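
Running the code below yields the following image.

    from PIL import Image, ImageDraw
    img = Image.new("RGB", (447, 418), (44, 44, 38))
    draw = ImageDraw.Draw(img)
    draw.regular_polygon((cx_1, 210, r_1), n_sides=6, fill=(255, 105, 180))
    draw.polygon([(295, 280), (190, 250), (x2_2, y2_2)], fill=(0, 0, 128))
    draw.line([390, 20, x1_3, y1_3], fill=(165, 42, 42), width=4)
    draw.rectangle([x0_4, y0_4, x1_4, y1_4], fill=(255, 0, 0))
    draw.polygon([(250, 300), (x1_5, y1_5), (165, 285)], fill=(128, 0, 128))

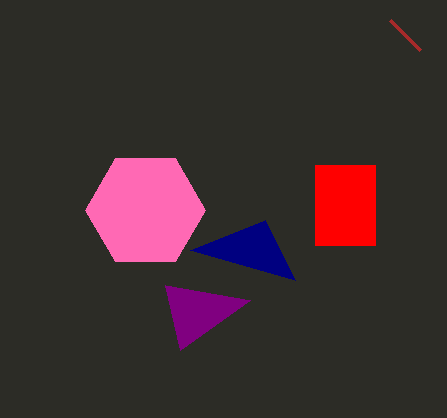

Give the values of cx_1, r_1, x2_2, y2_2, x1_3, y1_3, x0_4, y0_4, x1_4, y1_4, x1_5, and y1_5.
cx_1 = 145, r_1 = 60, x2_2 = 265, y2_2 = 220, x1_3 = 420, y1_3 = 50, x0_4 = 315, y0_4 = 165, x1_4 = 375, y1_4 = 245, x1_5 = 180, y1_5 = 350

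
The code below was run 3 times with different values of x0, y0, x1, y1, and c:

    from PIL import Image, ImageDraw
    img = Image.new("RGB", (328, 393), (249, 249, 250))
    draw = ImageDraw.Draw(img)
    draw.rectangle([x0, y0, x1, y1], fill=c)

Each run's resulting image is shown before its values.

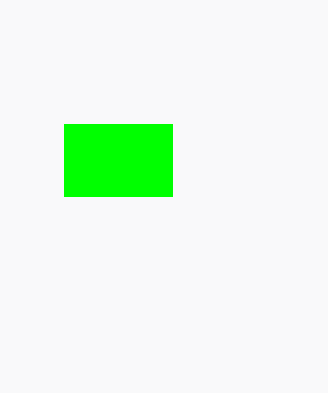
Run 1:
x0 = 64, y0 = 124, x1 = 172, y1 = 196, c = 'lime'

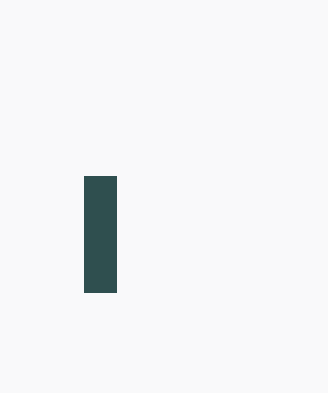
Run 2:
x0 = 84, y0 = 176, x1 = 116, y1 = 292, c = 'darkslategray'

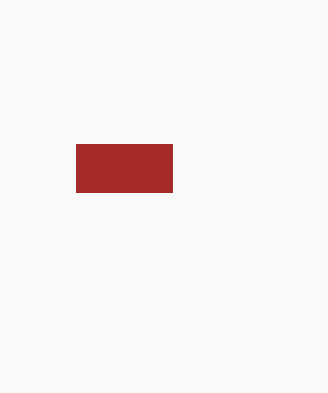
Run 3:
x0 = 76, y0 = 144, x1 = 172, y1 = 192, c = 'brown'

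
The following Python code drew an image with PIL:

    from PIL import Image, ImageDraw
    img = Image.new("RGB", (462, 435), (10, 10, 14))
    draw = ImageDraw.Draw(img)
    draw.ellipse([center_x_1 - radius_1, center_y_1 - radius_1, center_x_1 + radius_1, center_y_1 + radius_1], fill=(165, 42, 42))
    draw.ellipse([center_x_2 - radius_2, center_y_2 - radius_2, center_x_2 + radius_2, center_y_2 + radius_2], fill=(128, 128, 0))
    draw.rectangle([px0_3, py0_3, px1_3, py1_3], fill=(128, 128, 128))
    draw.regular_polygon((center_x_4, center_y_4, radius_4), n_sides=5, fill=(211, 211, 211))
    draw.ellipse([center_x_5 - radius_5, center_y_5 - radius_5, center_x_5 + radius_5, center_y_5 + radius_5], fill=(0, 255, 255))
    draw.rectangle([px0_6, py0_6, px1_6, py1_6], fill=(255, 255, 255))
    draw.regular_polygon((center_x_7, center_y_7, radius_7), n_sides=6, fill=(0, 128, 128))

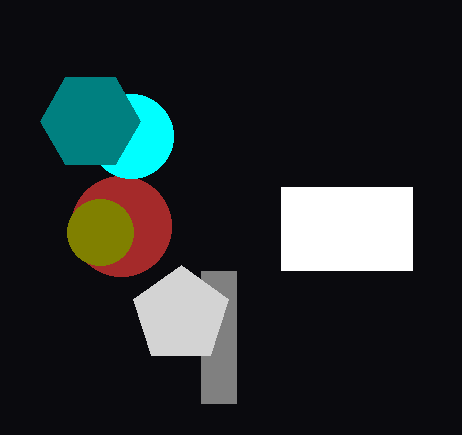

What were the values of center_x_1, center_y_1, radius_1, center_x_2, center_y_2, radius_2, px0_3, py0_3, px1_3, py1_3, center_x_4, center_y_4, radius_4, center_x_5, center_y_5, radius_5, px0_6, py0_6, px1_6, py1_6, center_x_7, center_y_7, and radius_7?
center_x_1 = 121, center_y_1 = 226, radius_1 = 50, center_x_2 = 100, center_y_2 = 232, radius_2 = 33, px0_3 = 201, py0_3 = 271, px1_3 = 236, py1_3 = 403, center_x_4 = 181, center_y_4 = 315, radius_4 = 50, center_x_5 = 131, center_y_5 = 136, radius_5 = 42, px0_6 = 281, py0_6 = 187, px1_6 = 412, py1_6 = 270, center_x_7 = 90, center_y_7 = 121, radius_7 = 50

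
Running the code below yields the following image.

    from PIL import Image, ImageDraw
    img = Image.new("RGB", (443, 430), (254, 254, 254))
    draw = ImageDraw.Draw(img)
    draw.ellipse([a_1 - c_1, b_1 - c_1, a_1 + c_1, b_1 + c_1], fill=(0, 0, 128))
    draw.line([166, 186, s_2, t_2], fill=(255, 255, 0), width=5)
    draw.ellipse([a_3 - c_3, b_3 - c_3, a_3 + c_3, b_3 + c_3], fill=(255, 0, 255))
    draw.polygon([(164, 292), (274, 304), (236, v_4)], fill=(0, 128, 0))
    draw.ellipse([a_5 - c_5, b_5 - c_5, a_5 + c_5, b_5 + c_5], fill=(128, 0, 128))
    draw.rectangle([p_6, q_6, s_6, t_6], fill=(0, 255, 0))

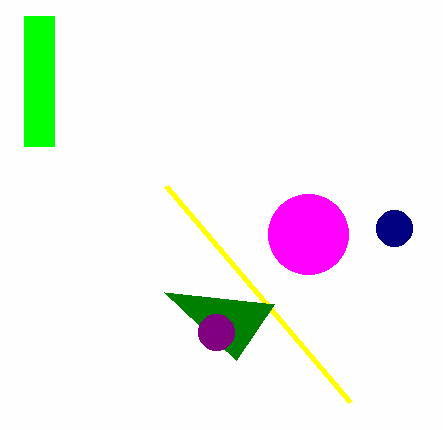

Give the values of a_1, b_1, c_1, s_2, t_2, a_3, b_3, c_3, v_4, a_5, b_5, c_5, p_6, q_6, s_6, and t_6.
a_1 = 394; b_1 = 228; c_1 = 18; s_2 = 350; t_2 = 402; a_3 = 308; b_3 = 234; c_3 = 40; v_4 = 360; a_5 = 216; b_5 = 332; c_5 = 18; p_6 = 24; q_6 = 16; s_6 = 54; t_6 = 146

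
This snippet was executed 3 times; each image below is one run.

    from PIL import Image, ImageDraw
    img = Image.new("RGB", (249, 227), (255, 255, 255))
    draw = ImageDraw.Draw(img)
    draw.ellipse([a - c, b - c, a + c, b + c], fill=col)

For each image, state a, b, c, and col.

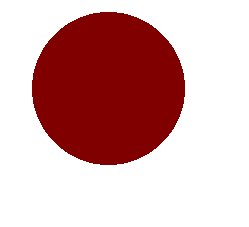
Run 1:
a = 108
b = 88
c = 76
col = 'maroon'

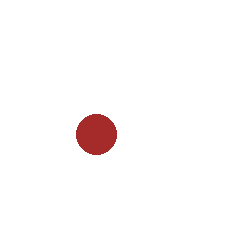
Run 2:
a = 96; b = 134; c = 20; col = 'brown'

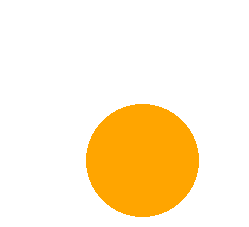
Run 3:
a = 142
b = 160
c = 56
col = 'orange'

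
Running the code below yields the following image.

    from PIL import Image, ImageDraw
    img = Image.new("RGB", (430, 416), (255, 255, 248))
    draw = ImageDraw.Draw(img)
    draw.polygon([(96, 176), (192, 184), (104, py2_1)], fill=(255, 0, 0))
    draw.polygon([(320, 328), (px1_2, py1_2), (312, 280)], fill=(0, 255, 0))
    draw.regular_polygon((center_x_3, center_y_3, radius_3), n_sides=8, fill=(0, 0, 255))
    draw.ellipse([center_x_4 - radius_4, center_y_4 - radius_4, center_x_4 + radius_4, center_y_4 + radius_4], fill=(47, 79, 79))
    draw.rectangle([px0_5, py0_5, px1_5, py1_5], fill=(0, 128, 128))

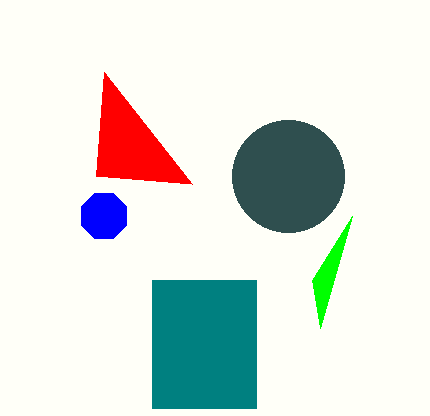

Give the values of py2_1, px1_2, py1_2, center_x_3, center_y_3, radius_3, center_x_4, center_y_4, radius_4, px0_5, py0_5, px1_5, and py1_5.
py2_1 = 72
px1_2 = 352
py1_2 = 216
center_x_3 = 104
center_y_3 = 216
radius_3 = 24
center_x_4 = 288
center_y_4 = 176
radius_4 = 56
px0_5 = 152
py0_5 = 280
px1_5 = 256
py1_5 = 408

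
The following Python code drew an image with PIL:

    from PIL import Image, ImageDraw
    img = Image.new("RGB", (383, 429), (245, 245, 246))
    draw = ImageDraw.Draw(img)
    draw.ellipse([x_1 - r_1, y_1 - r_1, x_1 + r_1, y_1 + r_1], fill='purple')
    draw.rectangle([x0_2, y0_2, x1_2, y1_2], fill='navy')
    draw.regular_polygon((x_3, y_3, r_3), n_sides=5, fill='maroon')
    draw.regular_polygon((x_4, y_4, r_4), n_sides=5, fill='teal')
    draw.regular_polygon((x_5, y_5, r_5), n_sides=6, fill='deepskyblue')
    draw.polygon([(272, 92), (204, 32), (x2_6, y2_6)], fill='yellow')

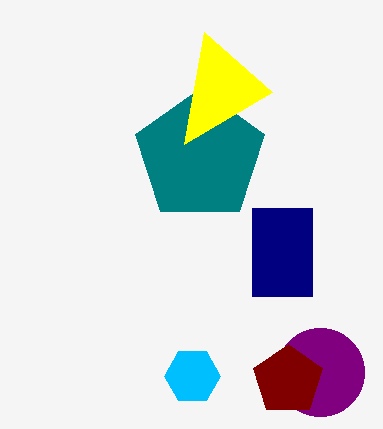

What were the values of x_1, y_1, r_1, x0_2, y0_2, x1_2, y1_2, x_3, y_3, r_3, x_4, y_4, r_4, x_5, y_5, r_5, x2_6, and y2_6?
x_1 = 320; y_1 = 372; r_1 = 44; x0_2 = 252; y0_2 = 208; x1_2 = 312; y1_2 = 296; x_3 = 288; y_3 = 380; r_3 = 36; x_4 = 200; y_4 = 156; r_4 = 68; x_5 = 192; y_5 = 376; r_5 = 28; x2_6 = 184; y2_6 = 144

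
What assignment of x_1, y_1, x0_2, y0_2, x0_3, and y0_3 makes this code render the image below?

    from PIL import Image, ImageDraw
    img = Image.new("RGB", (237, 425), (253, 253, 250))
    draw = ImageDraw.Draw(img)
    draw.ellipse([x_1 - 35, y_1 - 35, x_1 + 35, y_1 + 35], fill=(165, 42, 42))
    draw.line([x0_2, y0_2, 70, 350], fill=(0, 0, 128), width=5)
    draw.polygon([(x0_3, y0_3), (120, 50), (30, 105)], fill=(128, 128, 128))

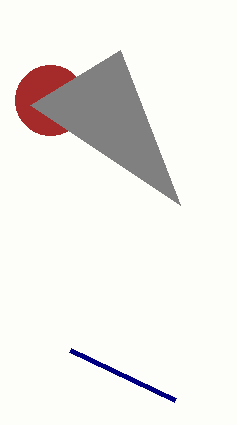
x_1 = 50; y_1 = 100; x0_2 = 175; y0_2 = 400; x0_3 = 180; y0_3 = 205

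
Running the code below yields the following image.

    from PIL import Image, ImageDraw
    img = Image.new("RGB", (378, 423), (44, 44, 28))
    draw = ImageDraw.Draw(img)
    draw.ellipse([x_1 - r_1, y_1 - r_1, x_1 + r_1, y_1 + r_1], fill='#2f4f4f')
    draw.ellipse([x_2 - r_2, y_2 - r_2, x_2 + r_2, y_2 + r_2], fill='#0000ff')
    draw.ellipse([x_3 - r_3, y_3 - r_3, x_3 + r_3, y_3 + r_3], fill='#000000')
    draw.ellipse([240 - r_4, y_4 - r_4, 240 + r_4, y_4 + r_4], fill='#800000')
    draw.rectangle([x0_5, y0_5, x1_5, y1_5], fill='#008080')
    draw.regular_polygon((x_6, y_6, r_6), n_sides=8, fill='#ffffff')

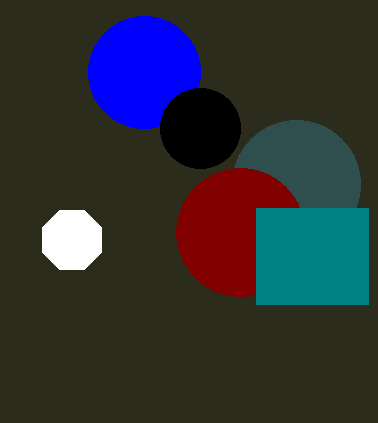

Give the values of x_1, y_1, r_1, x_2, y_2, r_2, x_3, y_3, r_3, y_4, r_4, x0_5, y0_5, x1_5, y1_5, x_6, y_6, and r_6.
x_1 = 296
y_1 = 184
r_1 = 64
x_2 = 144
y_2 = 72
r_2 = 56
x_3 = 200
y_3 = 128
r_3 = 40
y_4 = 232
r_4 = 64
x0_5 = 256
y0_5 = 208
x1_5 = 368
y1_5 = 304
x_6 = 72
y_6 = 240
r_6 = 32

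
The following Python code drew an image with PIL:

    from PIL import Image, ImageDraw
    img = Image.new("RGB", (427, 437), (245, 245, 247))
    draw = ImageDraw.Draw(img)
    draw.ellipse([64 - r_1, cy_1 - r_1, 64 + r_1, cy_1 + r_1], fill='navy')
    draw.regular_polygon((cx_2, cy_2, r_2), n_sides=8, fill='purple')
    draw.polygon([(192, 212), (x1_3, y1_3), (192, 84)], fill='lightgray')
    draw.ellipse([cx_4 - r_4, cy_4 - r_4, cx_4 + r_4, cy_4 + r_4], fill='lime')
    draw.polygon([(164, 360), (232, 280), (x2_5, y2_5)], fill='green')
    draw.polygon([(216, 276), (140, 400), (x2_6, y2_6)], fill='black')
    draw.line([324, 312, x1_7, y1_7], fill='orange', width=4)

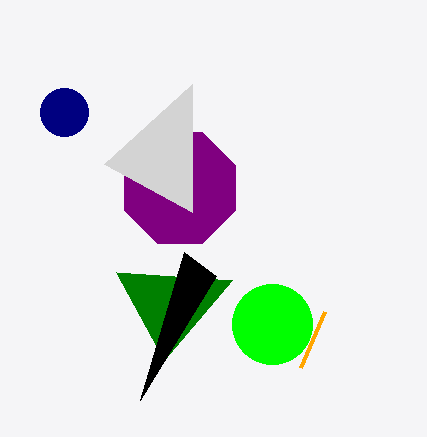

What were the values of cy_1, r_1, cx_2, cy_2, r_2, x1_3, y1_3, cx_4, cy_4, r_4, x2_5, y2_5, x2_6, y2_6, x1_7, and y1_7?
cy_1 = 112, r_1 = 24, cx_2 = 180, cy_2 = 188, r_2 = 60, x1_3 = 104, y1_3 = 164, cx_4 = 272, cy_4 = 324, r_4 = 40, x2_5 = 116, y2_5 = 272, x2_6 = 184, y2_6 = 252, x1_7 = 300, y1_7 = 368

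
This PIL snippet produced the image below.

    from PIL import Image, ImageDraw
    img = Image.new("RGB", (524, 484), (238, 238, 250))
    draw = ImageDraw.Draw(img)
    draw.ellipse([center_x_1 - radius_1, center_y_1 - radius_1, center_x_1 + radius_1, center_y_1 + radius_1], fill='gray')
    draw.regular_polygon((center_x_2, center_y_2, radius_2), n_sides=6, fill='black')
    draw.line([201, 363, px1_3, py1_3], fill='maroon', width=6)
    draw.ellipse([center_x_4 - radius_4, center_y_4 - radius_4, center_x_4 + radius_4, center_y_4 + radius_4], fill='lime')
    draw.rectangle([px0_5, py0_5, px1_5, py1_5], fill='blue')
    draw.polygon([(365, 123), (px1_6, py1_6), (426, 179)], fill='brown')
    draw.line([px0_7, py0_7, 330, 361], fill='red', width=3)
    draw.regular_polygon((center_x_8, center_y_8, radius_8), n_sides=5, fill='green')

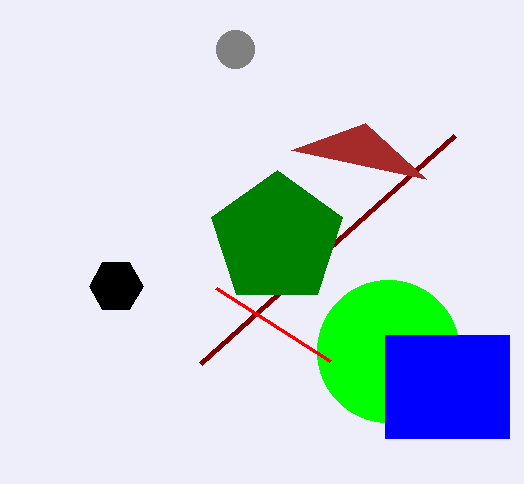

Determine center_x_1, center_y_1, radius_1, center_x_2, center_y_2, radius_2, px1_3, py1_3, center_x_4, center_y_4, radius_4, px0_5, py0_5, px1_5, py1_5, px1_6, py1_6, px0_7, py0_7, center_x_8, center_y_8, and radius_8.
center_x_1 = 235; center_y_1 = 49; radius_1 = 19; center_x_2 = 116; center_y_2 = 286; radius_2 = 27; px1_3 = 455; py1_3 = 135; center_x_4 = 388; center_y_4 = 351; radius_4 = 71; px0_5 = 385; py0_5 = 335; px1_5 = 509; py1_5 = 438; px1_6 = 291; py1_6 = 150; px0_7 = 216; py0_7 = 288; center_x_8 = 277; center_y_8 = 239; radius_8 = 69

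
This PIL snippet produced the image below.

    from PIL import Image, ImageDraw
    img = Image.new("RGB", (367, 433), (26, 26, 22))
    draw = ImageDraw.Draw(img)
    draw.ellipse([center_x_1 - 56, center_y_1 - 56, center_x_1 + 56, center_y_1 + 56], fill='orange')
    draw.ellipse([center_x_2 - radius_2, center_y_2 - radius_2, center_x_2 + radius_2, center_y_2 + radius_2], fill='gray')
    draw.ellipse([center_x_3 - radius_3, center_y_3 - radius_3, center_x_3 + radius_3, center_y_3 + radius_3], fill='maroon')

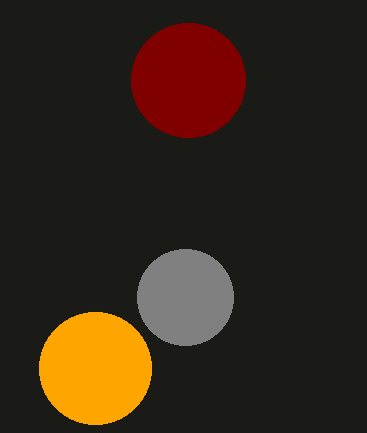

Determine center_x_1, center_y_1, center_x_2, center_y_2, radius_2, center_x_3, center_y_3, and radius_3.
center_x_1 = 95, center_y_1 = 368, center_x_2 = 185, center_y_2 = 297, radius_2 = 48, center_x_3 = 188, center_y_3 = 80, radius_3 = 57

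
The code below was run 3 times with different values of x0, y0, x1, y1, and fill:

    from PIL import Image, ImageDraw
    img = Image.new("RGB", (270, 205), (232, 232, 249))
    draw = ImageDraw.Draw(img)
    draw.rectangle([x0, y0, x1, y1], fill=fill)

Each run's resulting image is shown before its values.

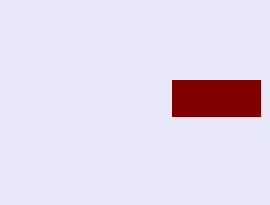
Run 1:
x0 = 172
y0 = 80
x1 = 260
y1 = 116
fill = 'maroon'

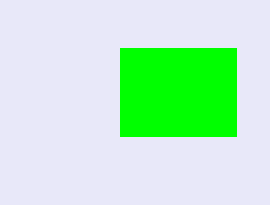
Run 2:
x0 = 120, y0 = 48, x1 = 236, y1 = 136, fill = 'lime'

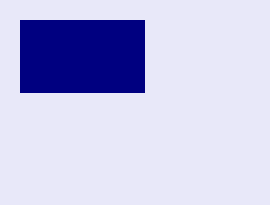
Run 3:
x0 = 20; y0 = 20; x1 = 144; y1 = 92; fill = 'navy'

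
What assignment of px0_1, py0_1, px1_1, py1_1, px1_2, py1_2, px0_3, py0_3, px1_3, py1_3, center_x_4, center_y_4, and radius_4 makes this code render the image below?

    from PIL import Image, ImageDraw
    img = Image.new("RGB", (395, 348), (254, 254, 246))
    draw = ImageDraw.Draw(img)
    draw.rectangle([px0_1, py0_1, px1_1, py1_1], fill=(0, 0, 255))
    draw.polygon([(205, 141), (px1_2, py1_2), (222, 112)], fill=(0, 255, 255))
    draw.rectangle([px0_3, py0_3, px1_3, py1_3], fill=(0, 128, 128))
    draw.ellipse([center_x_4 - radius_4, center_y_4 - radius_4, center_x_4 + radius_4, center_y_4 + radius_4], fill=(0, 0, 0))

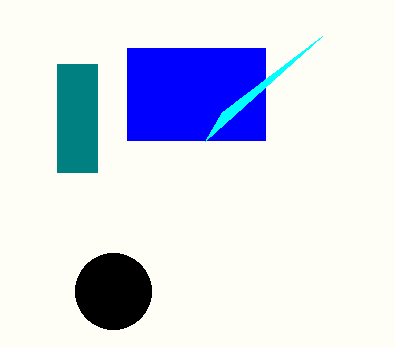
px0_1 = 127
py0_1 = 48
px1_1 = 265
py1_1 = 140
px1_2 = 322
py1_2 = 36
px0_3 = 57
py0_3 = 64
px1_3 = 97
py1_3 = 172
center_x_4 = 113
center_y_4 = 291
radius_4 = 38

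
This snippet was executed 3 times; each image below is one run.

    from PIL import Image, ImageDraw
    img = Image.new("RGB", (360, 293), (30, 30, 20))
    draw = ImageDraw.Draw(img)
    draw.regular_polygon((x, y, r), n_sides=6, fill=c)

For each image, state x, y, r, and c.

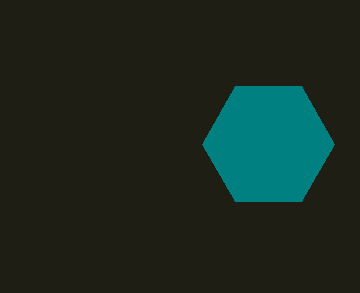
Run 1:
x = 268, y = 144, r = 66, c = 'teal'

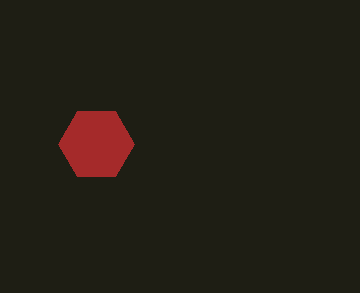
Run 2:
x = 96, y = 144, r = 38, c = 'brown'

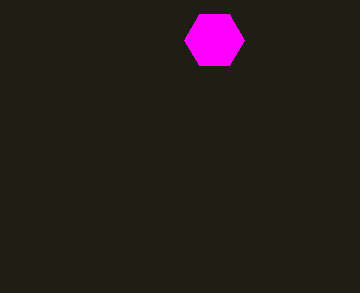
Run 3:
x = 214, y = 40, r = 30, c = 'magenta'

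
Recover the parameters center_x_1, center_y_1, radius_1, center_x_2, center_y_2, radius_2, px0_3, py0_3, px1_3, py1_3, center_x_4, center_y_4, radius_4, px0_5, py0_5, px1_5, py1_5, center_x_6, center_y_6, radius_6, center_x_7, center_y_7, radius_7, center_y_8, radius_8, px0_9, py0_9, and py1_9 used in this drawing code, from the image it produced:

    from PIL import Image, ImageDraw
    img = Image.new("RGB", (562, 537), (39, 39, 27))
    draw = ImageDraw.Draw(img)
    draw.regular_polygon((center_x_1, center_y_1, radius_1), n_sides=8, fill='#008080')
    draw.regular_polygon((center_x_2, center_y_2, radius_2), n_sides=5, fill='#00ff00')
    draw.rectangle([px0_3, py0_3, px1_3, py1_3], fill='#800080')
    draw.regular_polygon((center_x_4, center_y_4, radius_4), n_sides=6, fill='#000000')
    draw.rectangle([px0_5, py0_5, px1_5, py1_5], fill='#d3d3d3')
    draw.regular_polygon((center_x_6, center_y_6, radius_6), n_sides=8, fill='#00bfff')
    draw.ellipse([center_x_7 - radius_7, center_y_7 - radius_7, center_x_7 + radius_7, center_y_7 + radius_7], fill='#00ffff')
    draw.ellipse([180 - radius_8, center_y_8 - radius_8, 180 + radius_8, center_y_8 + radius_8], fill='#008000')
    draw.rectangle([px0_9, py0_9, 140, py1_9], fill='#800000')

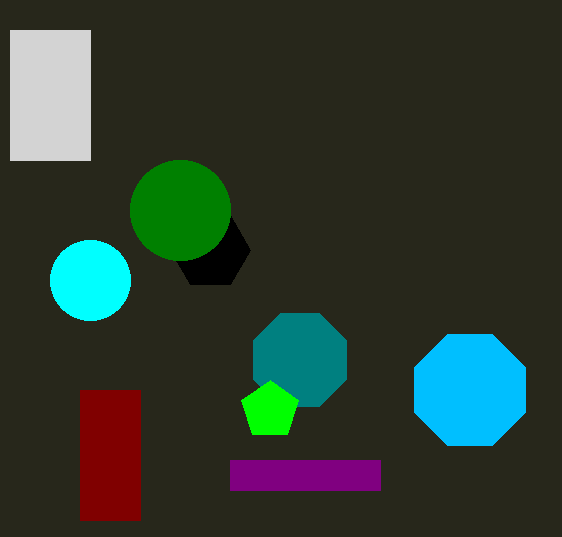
center_x_1 = 300
center_y_1 = 360
radius_1 = 50
center_x_2 = 270
center_y_2 = 410
radius_2 = 30
px0_3 = 230
py0_3 = 460
px1_3 = 380
py1_3 = 490
center_x_4 = 210
center_y_4 = 250
radius_4 = 40
px0_5 = 10
py0_5 = 30
px1_5 = 90
py1_5 = 160
center_x_6 = 470
center_y_6 = 390
radius_6 = 60
center_x_7 = 90
center_y_7 = 280
radius_7 = 40
center_y_8 = 210
radius_8 = 50
px0_9 = 80
py0_9 = 390
py1_9 = 520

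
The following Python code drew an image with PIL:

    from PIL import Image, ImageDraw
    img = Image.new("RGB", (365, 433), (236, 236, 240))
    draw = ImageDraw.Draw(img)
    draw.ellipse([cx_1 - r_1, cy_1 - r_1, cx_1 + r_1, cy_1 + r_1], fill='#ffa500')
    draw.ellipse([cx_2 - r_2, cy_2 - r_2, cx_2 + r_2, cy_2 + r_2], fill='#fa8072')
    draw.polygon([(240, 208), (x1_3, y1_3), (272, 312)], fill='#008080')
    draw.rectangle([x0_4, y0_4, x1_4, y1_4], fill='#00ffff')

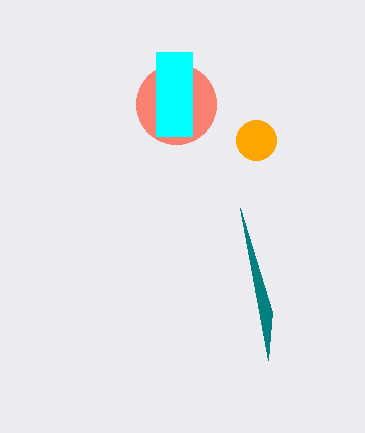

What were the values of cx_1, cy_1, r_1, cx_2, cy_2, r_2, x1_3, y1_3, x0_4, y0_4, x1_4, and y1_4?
cx_1 = 256, cy_1 = 140, r_1 = 20, cx_2 = 176, cy_2 = 104, r_2 = 40, x1_3 = 268, y1_3 = 360, x0_4 = 156, y0_4 = 52, x1_4 = 192, y1_4 = 136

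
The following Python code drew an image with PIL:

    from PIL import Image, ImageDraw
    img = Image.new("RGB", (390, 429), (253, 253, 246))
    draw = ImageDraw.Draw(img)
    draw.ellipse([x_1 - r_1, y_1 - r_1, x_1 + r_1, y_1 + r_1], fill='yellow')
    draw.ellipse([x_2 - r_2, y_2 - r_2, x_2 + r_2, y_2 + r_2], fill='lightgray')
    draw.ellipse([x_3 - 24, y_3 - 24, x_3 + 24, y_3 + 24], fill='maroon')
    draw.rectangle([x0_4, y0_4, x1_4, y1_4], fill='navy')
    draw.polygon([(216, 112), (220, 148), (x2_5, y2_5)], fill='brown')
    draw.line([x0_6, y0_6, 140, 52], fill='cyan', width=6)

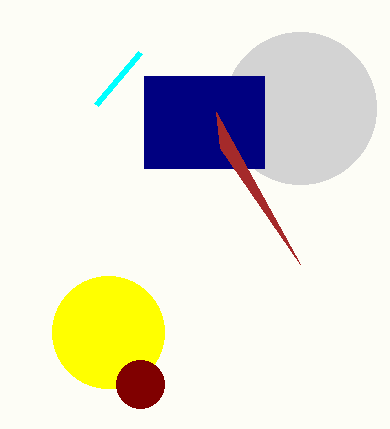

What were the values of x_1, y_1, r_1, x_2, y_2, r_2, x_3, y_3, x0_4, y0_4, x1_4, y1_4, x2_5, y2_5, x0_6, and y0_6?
x_1 = 108, y_1 = 332, r_1 = 56, x_2 = 300, y_2 = 108, r_2 = 76, x_3 = 140, y_3 = 384, x0_4 = 144, y0_4 = 76, x1_4 = 264, y1_4 = 168, x2_5 = 300, y2_5 = 264, x0_6 = 96, y0_6 = 104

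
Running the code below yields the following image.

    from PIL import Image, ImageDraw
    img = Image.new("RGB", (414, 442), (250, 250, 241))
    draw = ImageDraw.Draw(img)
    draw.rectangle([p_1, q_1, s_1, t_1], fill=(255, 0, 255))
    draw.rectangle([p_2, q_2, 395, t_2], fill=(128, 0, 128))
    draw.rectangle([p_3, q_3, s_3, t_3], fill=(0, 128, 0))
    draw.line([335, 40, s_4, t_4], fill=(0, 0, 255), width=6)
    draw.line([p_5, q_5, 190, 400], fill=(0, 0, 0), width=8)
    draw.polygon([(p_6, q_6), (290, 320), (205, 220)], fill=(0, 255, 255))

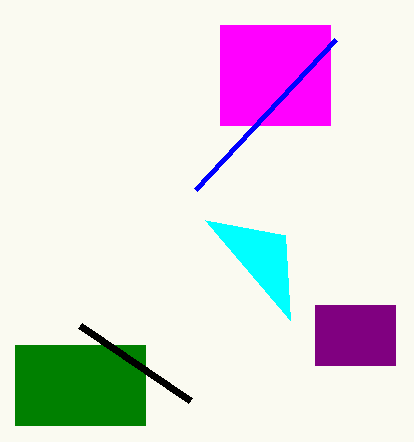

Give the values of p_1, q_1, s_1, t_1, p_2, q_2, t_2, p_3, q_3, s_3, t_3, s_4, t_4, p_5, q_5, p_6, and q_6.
p_1 = 220, q_1 = 25, s_1 = 330, t_1 = 125, p_2 = 315, q_2 = 305, t_2 = 365, p_3 = 15, q_3 = 345, s_3 = 145, t_3 = 425, s_4 = 195, t_4 = 190, p_5 = 80, q_5 = 325, p_6 = 285, q_6 = 235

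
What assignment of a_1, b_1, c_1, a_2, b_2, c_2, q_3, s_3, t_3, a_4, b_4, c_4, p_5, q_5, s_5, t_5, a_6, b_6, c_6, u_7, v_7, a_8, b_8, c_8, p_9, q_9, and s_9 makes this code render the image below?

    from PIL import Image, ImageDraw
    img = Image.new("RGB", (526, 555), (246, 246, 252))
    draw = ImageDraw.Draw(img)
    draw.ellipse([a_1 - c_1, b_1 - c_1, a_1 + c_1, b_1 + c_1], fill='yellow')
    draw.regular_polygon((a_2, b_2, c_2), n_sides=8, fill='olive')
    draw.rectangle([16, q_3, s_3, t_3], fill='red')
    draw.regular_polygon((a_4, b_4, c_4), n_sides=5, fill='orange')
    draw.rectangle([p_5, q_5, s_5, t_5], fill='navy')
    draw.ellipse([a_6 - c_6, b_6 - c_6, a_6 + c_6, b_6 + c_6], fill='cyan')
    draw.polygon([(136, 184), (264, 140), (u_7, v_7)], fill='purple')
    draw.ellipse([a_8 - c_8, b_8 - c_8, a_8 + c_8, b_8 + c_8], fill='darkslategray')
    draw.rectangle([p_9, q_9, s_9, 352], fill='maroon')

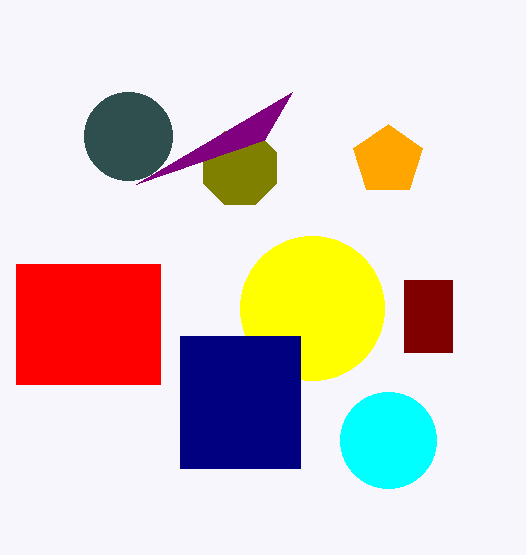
a_1 = 312; b_1 = 308; c_1 = 72; a_2 = 240; b_2 = 168; c_2 = 40; q_3 = 264; s_3 = 160; t_3 = 384; a_4 = 388; b_4 = 160; c_4 = 36; p_5 = 180; q_5 = 336; s_5 = 300; t_5 = 468; a_6 = 388; b_6 = 440; c_6 = 48; u_7 = 292; v_7 = 92; a_8 = 128; b_8 = 136; c_8 = 44; p_9 = 404; q_9 = 280; s_9 = 452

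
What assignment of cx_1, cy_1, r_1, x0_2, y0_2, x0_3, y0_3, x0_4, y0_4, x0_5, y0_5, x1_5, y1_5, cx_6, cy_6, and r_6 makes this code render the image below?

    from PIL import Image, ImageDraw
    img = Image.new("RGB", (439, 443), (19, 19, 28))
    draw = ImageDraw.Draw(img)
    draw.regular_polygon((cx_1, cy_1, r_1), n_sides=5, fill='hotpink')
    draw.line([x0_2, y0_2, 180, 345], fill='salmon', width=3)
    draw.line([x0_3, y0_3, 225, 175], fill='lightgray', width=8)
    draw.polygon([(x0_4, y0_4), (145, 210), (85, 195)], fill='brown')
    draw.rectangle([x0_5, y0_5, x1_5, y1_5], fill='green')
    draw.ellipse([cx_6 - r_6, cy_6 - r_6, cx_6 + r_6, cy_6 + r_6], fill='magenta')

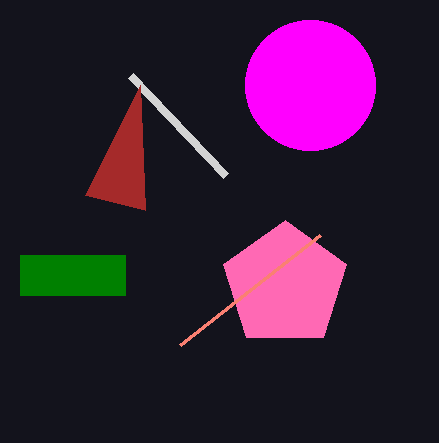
cx_1 = 285, cy_1 = 285, r_1 = 65, x0_2 = 320, y0_2 = 235, x0_3 = 130, y0_3 = 75, x0_4 = 140, y0_4 = 85, x0_5 = 20, y0_5 = 255, x1_5 = 125, y1_5 = 295, cx_6 = 310, cy_6 = 85, r_6 = 65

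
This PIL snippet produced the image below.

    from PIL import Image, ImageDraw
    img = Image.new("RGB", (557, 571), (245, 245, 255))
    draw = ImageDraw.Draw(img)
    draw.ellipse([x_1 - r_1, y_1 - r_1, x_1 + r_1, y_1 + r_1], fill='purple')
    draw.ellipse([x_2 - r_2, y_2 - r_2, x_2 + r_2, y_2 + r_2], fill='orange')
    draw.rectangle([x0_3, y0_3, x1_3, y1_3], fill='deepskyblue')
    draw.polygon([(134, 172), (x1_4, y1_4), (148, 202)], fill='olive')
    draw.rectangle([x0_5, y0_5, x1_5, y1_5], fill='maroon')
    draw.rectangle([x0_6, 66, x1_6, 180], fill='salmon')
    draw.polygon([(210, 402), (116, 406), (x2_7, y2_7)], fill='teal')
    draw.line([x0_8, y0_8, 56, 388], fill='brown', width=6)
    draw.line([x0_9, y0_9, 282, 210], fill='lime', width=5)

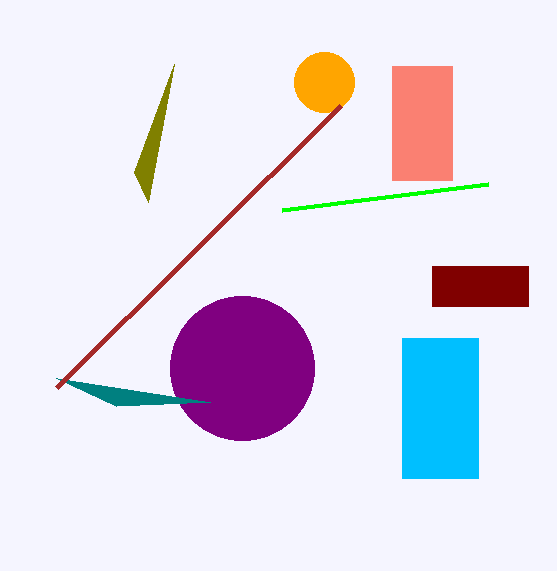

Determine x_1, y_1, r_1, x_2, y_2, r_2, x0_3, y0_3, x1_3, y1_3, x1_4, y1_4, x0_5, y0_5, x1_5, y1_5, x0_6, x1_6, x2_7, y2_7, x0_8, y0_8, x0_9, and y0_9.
x_1 = 242, y_1 = 368, r_1 = 72, x_2 = 324, y_2 = 82, r_2 = 30, x0_3 = 402, y0_3 = 338, x1_3 = 478, y1_3 = 478, x1_4 = 174, y1_4 = 64, x0_5 = 432, y0_5 = 266, x1_5 = 528, y1_5 = 306, x0_6 = 392, x1_6 = 452, x2_7 = 56, y2_7 = 378, x0_8 = 340, y0_8 = 106, x0_9 = 488, y0_9 = 184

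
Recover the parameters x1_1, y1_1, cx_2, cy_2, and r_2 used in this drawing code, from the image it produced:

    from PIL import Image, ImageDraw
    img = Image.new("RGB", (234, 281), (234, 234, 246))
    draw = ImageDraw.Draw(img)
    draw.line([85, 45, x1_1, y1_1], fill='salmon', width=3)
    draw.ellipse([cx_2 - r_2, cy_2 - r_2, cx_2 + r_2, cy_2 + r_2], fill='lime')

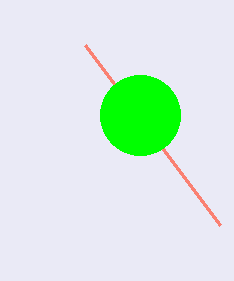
x1_1 = 220, y1_1 = 225, cx_2 = 140, cy_2 = 115, r_2 = 40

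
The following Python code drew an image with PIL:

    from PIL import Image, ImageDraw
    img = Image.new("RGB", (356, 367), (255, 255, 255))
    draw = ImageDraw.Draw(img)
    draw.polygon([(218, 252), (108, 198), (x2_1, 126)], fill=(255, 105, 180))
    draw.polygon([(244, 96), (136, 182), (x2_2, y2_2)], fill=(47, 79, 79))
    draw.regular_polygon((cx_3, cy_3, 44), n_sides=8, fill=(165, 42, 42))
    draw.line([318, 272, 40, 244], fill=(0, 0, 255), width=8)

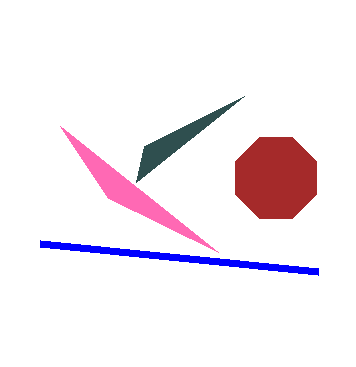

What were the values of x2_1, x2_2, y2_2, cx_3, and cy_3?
x2_1 = 60; x2_2 = 144; y2_2 = 146; cx_3 = 276; cy_3 = 178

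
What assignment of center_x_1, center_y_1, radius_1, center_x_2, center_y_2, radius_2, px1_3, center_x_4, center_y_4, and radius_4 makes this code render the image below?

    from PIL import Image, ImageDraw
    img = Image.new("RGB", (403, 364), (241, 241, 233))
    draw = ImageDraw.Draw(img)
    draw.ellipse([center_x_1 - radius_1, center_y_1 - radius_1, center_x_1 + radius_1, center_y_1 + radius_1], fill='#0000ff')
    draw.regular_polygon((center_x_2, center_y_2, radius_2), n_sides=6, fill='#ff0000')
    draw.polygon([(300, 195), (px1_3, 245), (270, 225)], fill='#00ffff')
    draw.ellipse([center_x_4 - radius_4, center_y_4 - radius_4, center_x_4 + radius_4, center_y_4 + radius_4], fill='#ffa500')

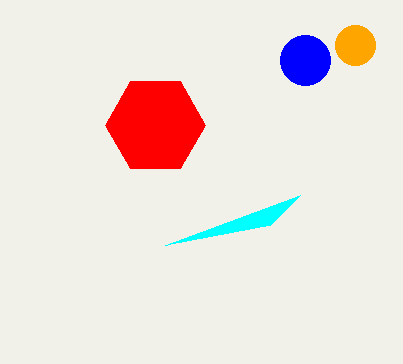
center_x_1 = 305
center_y_1 = 60
radius_1 = 25
center_x_2 = 155
center_y_2 = 125
radius_2 = 50
px1_3 = 165
center_x_4 = 355
center_y_4 = 45
radius_4 = 20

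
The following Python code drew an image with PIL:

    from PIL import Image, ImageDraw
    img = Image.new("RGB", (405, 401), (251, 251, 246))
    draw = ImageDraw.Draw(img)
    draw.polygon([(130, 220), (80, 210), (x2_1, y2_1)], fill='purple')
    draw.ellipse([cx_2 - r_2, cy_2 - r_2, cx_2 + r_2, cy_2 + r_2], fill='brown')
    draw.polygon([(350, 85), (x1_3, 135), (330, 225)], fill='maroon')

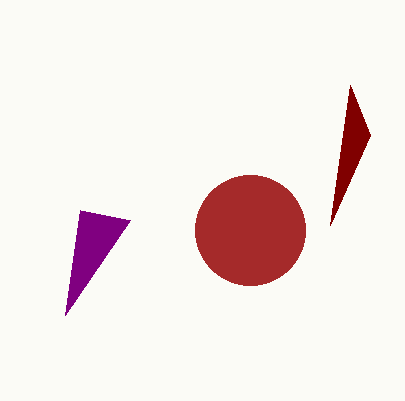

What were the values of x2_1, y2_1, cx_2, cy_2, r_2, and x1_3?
x2_1 = 65, y2_1 = 315, cx_2 = 250, cy_2 = 230, r_2 = 55, x1_3 = 370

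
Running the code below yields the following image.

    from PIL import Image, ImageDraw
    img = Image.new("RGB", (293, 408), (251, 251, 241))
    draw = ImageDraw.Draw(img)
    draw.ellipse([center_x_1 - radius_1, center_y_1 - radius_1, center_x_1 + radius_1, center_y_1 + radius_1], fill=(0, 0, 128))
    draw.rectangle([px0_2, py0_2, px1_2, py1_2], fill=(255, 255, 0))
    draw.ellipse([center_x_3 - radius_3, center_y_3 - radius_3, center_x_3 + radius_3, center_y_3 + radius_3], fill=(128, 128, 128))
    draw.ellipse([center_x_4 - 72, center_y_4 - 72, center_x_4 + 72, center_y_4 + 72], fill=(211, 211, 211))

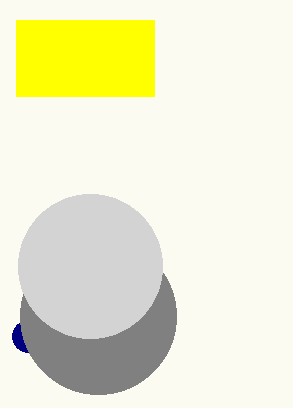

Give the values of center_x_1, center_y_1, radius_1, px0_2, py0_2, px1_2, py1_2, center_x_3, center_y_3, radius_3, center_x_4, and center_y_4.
center_x_1 = 28
center_y_1 = 336
radius_1 = 16
px0_2 = 16
py0_2 = 20
px1_2 = 154
py1_2 = 96
center_x_3 = 98
center_y_3 = 316
radius_3 = 78
center_x_4 = 90
center_y_4 = 266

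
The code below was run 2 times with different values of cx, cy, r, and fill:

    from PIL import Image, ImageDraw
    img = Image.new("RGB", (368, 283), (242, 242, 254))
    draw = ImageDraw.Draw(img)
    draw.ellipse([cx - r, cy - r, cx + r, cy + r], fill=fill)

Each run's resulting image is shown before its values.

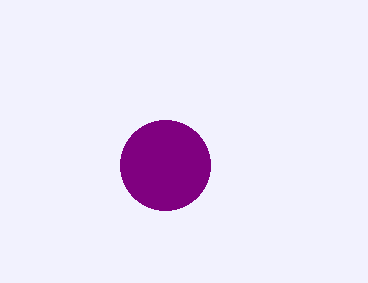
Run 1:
cx = 165
cy = 165
r = 45
fill = 'purple'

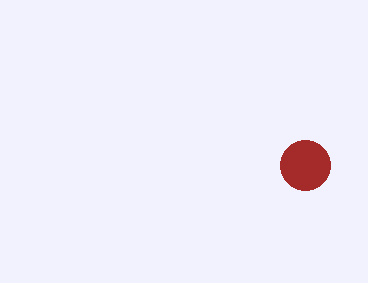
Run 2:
cx = 305, cy = 165, r = 25, fill = 'brown'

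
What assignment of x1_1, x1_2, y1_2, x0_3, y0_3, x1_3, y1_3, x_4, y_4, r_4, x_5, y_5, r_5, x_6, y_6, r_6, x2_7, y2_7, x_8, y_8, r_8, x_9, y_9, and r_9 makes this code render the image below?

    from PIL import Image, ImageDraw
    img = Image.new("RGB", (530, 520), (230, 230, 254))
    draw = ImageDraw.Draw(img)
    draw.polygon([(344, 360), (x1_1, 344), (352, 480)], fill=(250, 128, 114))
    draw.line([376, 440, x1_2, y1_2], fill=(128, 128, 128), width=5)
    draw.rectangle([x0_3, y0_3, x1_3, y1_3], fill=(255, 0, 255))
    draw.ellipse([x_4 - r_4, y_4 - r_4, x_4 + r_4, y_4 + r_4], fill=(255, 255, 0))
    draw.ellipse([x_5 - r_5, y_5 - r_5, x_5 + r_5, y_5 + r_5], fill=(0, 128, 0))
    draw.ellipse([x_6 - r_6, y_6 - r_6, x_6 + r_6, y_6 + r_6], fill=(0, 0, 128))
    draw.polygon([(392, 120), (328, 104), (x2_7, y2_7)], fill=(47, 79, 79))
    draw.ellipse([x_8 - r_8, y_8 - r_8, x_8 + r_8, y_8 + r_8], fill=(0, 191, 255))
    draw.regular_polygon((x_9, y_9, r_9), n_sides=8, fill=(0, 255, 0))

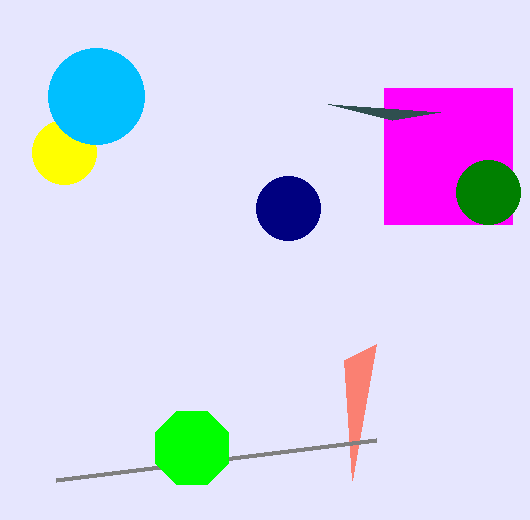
x1_1 = 376; x1_2 = 56; y1_2 = 480; x0_3 = 384; y0_3 = 88; x1_3 = 512; y1_3 = 224; x_4 = 64; y_4 = 152; r_4 = 32; x_5 = 488; y_5 = 192; r_5 = 32; x_6 = 288; y_6 = 208; r_6 = 32; x2_7 = 440; y2_7 = 112; x_8 = 96; y_8 = 96; r_8 = 48; x_9 = 192; y_9 = 448; r_9 = 40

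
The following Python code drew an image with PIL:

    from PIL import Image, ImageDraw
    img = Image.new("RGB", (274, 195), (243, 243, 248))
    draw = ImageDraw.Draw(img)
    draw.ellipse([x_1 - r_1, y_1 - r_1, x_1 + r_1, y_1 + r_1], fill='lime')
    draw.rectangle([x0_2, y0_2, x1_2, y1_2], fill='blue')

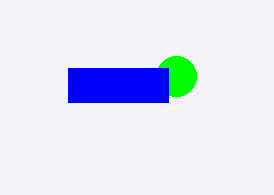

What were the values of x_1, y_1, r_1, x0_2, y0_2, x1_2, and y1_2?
x_1 = 176, y_1 = 76, r_1 = 20, x0_2 = 68, y0_2 = 68, x1_2 = 168, y1_2 = 102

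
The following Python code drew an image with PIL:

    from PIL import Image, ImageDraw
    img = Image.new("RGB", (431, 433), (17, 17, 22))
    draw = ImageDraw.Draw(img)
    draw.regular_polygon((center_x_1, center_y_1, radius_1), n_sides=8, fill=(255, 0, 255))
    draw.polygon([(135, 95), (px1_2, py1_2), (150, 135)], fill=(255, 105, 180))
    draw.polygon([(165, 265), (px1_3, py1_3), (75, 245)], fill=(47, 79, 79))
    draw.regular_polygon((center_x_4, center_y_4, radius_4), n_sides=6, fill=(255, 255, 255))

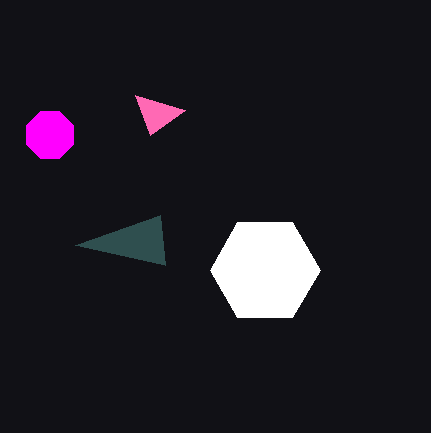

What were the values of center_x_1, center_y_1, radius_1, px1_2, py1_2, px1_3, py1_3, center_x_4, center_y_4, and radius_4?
center_x_1 = 50; center_y_1 = 135; radius_1 = 25; px1_2 = 185; py1_2 = 110; px1_3 = 160; py1_3 = 215; center_x_4 = 265; center_y_4 = 270; radius_4 = 55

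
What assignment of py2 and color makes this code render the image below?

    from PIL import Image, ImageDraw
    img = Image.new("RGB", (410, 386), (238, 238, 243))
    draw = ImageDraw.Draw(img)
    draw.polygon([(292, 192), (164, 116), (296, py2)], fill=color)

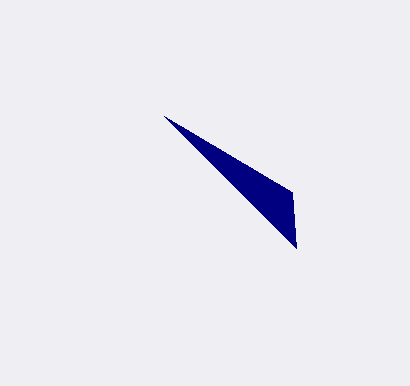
py2 = 248
color = 'navy'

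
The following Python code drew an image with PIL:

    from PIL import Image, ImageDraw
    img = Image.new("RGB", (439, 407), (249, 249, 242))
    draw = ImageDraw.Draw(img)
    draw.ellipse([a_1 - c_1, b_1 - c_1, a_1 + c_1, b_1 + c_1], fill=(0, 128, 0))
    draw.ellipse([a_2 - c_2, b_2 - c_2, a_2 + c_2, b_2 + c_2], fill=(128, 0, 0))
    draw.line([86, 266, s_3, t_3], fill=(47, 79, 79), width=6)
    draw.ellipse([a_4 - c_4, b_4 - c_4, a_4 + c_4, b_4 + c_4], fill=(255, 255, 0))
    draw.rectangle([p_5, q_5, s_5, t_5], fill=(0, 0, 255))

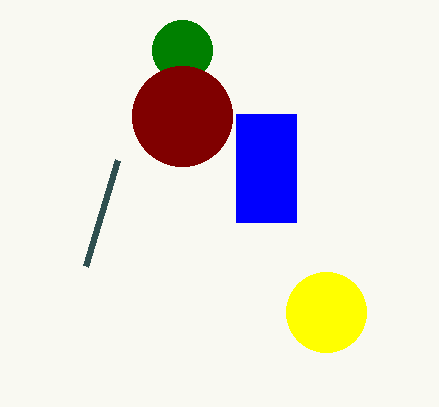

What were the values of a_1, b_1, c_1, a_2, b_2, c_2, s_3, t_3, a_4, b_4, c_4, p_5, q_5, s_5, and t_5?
a_1 = 182; b_1 = 50; c_1 = 30; a_2 = 182; b_2 = 116; c_2 = 50; s_3 = 118; t_3 = 160; a_4 = 326; b_4 = 312; c_4 = 40; p_5 = 236; q_5 = 114; s_5 = 296; t_5 = 222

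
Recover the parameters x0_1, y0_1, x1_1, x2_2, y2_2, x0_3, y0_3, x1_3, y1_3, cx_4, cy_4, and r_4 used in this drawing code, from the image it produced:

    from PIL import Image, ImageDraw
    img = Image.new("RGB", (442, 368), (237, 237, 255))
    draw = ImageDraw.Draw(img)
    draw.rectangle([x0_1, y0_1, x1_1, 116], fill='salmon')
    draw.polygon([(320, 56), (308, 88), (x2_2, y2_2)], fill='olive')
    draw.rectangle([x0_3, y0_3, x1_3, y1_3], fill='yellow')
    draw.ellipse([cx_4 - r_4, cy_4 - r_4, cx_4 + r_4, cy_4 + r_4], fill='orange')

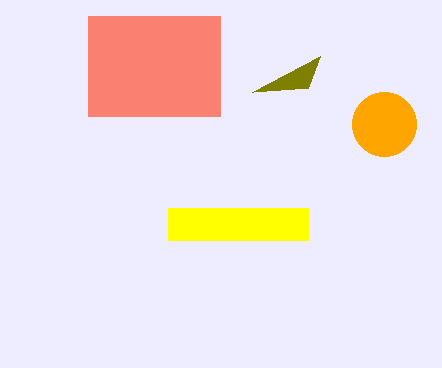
x0_1 = 88; y0_1 = 16; x1_1 = 220; x2_2 = 252; y2_2 = 92; x0_3 = 168; y0_3 = 208; x1_3 = 308; y1_3 = 240; cx_4 = 384; cy_4 = 124; r_4 = 32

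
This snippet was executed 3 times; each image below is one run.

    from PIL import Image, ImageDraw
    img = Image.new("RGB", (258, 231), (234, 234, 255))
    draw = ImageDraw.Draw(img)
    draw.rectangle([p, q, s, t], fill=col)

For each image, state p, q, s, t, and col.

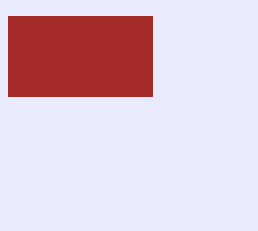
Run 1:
p = 8; q = 16; s = 152; t = 96; col = 'brown'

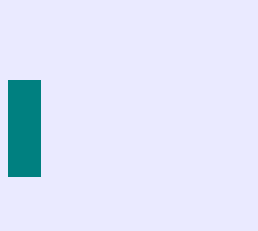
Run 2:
p = 8; q = 80; s = 40; t = 176; col = 'teal'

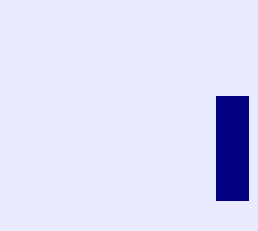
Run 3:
p = 216
q = 96
s = 248
t = 200
col = 'navy'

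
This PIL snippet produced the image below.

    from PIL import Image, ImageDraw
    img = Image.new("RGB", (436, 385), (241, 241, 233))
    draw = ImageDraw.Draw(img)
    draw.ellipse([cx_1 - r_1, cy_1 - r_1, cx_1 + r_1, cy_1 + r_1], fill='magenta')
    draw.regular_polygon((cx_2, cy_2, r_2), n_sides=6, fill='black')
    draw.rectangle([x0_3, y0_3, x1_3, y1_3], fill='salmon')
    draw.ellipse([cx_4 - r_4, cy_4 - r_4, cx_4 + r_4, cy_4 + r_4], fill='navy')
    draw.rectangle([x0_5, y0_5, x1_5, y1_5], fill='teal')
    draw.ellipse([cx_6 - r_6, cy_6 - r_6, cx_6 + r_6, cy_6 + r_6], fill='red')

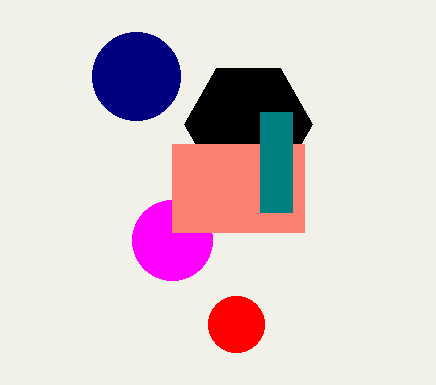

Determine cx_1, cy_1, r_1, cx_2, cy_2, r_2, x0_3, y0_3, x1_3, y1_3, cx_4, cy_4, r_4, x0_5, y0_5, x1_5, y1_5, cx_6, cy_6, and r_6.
cx_1 = 172; cy_1 = 240; r_1 = 40; cx_2 = 248; cy_2 = 124; r_2 = 64; x0_3 = 172; y0_3 = 144; x1_3 = 304; y1_3 = 232; cx_4 = 136; cy_4 = 76; r_4 = 44; x0_5 = 260; y0_5 = 112; x1_5 = 292; y1_5 = 212; cx_6 = 236; cy_6 = 324; r_6 = 28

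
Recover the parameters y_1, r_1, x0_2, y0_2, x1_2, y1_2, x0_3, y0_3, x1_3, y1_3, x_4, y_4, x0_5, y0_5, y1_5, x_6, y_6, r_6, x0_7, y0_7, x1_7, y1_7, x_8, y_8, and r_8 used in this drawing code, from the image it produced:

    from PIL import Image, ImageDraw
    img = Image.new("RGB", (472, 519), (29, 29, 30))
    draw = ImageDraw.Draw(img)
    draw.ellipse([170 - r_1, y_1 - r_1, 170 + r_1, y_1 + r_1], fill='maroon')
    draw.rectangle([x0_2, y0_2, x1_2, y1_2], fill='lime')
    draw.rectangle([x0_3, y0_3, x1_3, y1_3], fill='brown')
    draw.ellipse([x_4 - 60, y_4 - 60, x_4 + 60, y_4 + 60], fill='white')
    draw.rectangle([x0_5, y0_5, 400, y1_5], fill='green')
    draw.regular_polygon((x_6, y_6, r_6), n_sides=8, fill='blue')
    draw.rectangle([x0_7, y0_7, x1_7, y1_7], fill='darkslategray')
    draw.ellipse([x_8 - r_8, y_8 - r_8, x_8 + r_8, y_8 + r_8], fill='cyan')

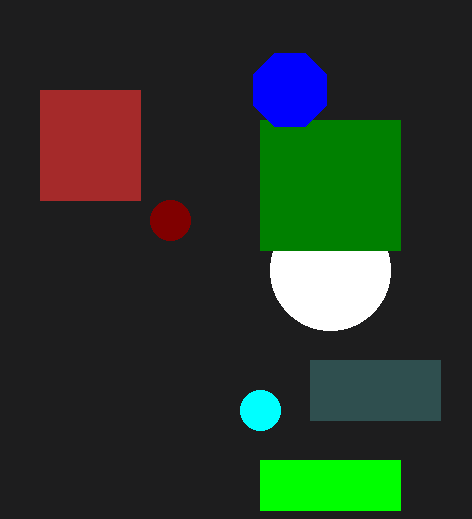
y_1 = 220
r_1 = 20
x0_2 = 260
y0_2 = 460
x1_2 = 400
y1_2 = 510
x0_3 = 40
y0_3 = 90
x1_3 = 140
y1_3 = 200
x_4 = 330
y_4 = 270
x0_5 = 260
y0_5 = 120
y1_5 = 250
x_6 = 290
y_6 = 90
r_6 = 40
x0_7 = 310
y0_7 = 360
x1_7 = 440
y1_7 = 420
x_8 = 260
y_8 = 410
r_8 = 20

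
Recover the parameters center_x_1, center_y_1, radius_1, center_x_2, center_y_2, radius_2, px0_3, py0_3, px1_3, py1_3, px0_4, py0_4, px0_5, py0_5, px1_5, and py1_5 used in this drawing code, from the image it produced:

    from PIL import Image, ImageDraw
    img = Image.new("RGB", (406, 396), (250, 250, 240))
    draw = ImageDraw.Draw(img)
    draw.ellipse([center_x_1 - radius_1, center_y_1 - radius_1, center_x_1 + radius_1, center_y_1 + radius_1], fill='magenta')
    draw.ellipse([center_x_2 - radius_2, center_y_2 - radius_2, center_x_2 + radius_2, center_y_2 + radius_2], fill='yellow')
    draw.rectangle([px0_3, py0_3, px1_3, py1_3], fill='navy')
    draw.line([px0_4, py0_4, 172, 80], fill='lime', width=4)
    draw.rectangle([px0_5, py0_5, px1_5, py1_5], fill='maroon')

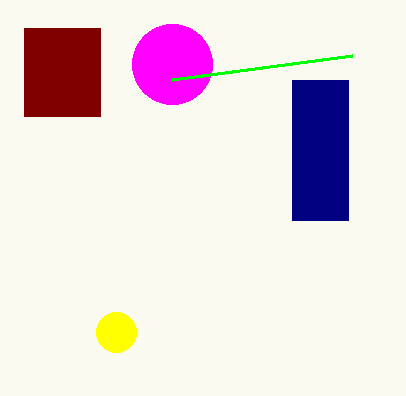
center_x_1 = 172, center_y_1 = 64, radius_1 = 40, center_x_2 = 116, center_y_2 = 332, radius_2 = 20, px0_3 = 292, py0_3 = 80, px1_3 = 348, py1_3 = 220, px0_4 = 352, py0_4 = 56, px0_5 = 24, py0_5 = 28, px1_5 = 100, py1_5 = 116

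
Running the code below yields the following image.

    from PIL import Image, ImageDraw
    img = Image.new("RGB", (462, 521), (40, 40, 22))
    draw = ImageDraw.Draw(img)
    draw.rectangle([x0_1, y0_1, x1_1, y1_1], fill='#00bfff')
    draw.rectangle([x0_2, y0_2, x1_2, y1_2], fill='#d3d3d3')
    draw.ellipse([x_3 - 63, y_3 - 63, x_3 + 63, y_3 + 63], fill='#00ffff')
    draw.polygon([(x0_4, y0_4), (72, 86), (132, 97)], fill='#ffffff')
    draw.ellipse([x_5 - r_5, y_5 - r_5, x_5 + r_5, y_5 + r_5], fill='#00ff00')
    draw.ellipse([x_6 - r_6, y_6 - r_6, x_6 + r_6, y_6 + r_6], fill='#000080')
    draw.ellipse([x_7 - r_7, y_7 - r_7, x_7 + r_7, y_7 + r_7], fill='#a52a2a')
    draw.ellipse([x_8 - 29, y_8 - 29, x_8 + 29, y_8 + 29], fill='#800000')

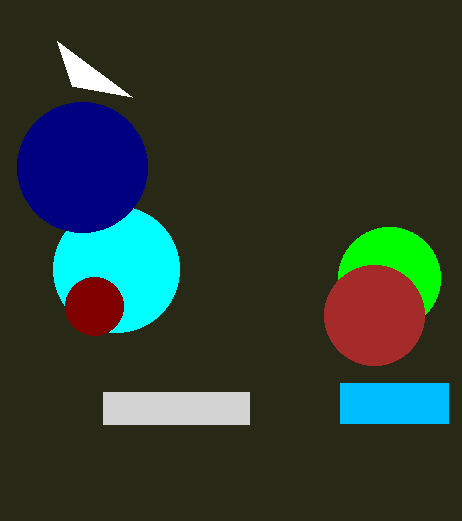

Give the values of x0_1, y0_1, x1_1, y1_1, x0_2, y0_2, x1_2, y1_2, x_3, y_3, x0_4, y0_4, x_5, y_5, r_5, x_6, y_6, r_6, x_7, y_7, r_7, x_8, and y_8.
x0_1 = 340
y0_1 = 383
x1_1 = 448
y1_1 = 423
x0_2 = 103
y0_2 = 392
x1_2 = 249
y1_2 = 424
x_3 = 116
y_3 = 269
x0_4 = 57
y0_4 = 41
x_5 = 389
y_5 = 278
r_5 = 51
x_6 = 82
y_6 = 167
r_6 = 65
x_7 = 374
y_7 = 315
r_7 = 50
x_8 = 94
y_8 = 306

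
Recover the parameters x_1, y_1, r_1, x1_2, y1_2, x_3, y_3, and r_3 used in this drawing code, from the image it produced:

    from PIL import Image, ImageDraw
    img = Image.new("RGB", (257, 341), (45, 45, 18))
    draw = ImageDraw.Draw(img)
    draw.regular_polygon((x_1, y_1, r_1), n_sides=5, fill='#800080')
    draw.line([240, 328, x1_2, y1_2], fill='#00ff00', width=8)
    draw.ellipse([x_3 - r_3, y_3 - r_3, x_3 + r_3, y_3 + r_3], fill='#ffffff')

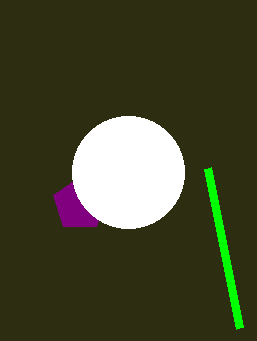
x_1 = 80, y_1 = 204, r_1 = 28, x1_2 = 208, y1_2 = 168, x_3 = 128, y_3 = 172, r_3 = 56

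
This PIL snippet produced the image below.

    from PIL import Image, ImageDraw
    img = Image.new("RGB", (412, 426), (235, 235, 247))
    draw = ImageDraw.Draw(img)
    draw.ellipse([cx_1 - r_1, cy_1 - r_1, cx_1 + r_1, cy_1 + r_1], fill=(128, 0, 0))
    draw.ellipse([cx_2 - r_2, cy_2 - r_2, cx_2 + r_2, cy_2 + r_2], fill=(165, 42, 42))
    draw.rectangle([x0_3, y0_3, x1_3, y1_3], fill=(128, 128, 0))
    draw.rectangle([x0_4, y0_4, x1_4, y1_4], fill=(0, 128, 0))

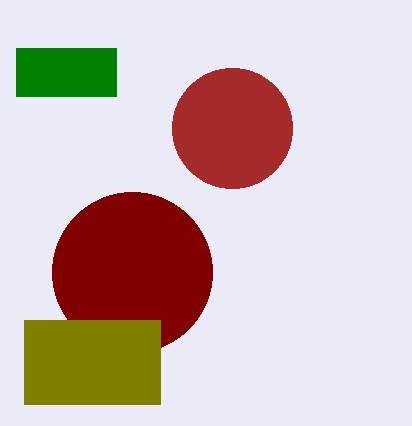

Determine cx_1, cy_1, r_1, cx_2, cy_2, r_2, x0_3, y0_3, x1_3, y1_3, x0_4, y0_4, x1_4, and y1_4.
cx_1 = 132
cy_1 = 272
r_1 = 80
cx_2 = 232
cy_2 = 128
r_2 = 60
x0_3 = 24
y0_3 = 320
x1_3 = 160
y1_3 = 404
x0_4 = 16
y0_4 = 48
x1_4 = 116
y1_4 = 96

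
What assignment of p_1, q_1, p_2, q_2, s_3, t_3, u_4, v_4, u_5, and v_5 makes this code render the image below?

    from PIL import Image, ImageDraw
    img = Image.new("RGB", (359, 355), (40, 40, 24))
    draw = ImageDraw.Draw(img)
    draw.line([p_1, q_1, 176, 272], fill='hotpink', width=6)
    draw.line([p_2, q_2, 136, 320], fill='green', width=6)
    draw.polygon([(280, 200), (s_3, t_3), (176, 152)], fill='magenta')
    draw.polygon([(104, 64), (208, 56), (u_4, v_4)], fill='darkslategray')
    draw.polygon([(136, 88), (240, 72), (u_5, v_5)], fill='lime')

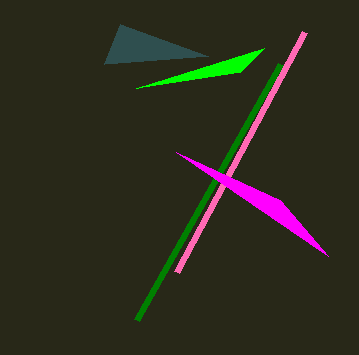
p_1 = 304, q_1 = 32, p_2 = 280, q_2 = 64, s_3 = 328, t_3 = 256, u_4 = 120, v_4 = 24, u_5 = 264, v_5 = 48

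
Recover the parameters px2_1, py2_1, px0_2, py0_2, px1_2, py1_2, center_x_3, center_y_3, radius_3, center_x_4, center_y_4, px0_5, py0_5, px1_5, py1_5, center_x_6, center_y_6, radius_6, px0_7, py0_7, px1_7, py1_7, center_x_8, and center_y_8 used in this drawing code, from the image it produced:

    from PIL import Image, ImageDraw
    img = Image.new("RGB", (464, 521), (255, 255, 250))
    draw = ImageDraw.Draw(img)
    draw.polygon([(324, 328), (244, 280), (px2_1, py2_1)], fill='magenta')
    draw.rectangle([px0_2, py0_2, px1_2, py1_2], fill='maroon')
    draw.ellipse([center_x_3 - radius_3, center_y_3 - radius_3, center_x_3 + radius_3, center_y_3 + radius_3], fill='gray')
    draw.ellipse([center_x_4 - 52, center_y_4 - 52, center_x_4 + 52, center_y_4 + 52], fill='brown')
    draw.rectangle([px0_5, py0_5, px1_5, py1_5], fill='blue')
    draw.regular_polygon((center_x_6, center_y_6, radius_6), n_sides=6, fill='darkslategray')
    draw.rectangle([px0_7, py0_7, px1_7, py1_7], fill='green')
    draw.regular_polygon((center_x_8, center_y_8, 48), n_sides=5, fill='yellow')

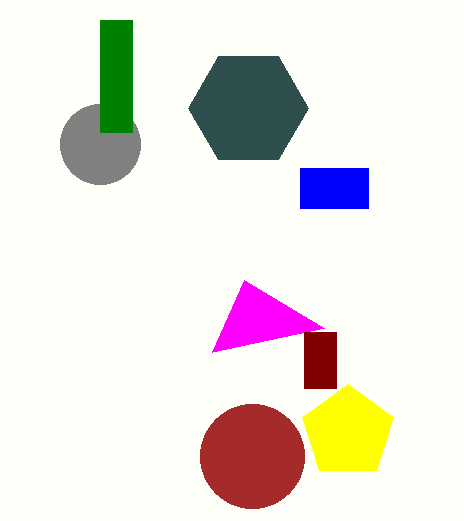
px2_1 = 212
py2_1 = 352
px0_2 = 304
py0_2 = 332
px1_2 = 336
py1_2 = 388
center_x_3 = 100
center_y_3 = 144
radius_3 = 40
center_x_4 = 252
center_y_4 = 456
px0_5 = 300
py0_5 = 168
px1_5 = 368
py1_5 = 208
center_x_6 = 248
center_y_6 = 108
radius_6 = 60
px0_7 = 100
py0_7 = 20
px1_7 = 132
py1_7 = 132
center_x_8 = 348
center_y_8 = 432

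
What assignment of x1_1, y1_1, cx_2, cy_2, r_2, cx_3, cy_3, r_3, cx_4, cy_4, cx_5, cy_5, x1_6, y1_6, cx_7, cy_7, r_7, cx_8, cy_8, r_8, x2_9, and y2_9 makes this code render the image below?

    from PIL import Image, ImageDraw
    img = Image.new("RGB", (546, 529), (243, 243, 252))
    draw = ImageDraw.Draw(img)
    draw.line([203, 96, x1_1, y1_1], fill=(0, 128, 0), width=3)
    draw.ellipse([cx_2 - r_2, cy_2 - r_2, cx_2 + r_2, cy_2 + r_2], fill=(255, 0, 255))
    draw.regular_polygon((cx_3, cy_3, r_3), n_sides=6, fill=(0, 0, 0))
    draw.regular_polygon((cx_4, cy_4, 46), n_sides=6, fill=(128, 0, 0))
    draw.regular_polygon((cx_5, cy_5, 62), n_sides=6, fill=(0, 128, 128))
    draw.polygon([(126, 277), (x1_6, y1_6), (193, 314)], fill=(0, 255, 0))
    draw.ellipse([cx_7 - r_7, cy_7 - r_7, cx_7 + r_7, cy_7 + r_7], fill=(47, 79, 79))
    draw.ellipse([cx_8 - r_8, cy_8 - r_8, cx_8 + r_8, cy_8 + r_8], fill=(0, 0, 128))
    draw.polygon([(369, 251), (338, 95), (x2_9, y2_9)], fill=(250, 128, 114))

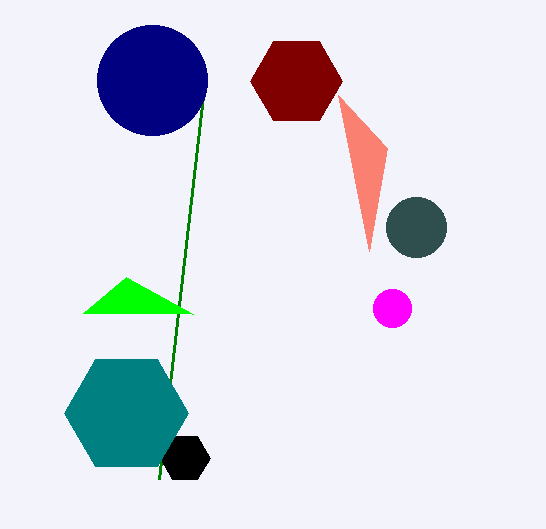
x1_1 = 159, y1_1 = 479, cx_2 = 392, cy_2 = 308, r_2 = 19, cx_3 = 185, cy_3 = 458, r_3 = 25, cx_4 = 296, cy_4 = 81, cx_5 = 126, cy_5 = 413, x1_6 = 83, y1_6 = 313, cx_7 = 416, cy_7 = 227, r_7 = 30, cx_8 = 152, cy_8 = 80, r_8 = 55, x2_9 = 387, y2_9 = 148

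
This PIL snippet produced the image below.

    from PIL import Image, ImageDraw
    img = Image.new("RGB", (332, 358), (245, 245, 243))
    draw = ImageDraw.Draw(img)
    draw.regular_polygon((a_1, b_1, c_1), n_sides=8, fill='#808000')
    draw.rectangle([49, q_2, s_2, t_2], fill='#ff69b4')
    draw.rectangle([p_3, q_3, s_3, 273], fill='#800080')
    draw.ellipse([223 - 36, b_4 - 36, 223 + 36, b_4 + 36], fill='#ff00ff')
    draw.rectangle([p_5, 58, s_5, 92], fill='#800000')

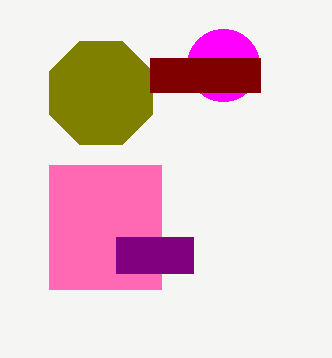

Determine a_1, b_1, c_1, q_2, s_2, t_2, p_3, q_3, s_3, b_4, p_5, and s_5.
a_1 = 101
b_1 = 93
c_1 = 56
q_2 = 165
s_2 = 161
t_2 = 289
p_3 = 116
q_3 = 237
s_3 = 193
b_4 = 65
p_5 = 150
s_5 = 260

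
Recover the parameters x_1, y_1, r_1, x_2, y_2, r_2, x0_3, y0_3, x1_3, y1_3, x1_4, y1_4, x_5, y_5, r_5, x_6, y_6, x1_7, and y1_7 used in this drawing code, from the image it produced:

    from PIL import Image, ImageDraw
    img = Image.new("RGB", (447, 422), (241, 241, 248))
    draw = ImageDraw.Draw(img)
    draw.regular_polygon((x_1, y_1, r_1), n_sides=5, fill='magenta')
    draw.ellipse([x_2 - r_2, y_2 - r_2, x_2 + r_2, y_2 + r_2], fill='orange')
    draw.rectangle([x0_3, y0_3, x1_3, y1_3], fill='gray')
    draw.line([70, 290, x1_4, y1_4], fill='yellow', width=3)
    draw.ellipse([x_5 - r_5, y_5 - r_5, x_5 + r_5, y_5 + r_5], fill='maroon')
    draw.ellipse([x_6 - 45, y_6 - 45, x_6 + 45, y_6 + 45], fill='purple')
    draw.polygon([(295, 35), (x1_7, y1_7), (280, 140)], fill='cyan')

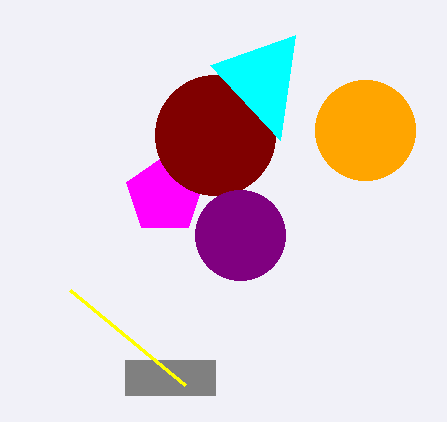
x_1 = 165
y_1 = 195
r_1 = 40
x_2 = 365
y_2 = 130
r_2 = 50
x0_3 = 125
y0_3 = 360
x1_3 = 215
y1_3 = 395
x1_4 = 185
y1_4 = 385
x_5 = 215
y_5 = 135
r_5 = 60
x_6 = 240
y_6 = 235
x1_7 = 210
y1_7 = 65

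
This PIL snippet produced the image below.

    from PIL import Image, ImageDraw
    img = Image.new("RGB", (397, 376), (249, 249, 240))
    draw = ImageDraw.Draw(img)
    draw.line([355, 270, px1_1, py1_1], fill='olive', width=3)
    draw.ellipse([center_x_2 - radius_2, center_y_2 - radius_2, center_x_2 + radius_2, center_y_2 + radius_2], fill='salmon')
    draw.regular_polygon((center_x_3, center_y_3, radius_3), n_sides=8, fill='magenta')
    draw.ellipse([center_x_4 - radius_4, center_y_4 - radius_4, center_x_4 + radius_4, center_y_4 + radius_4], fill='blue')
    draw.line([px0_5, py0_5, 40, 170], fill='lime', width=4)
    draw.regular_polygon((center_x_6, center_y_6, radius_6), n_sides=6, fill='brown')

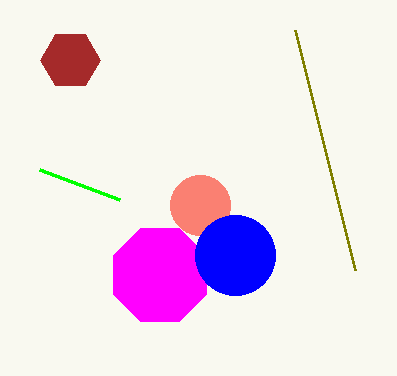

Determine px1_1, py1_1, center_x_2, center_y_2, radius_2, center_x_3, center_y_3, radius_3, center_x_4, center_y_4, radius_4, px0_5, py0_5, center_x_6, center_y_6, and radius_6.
px1_1 = 295, py1_1 = 30, center_x_2 = 200, center_y_2 = 205, radius_2 = 30, center_x_3 = 160, center_y_3 = 275, radius_3 = 50, center_x_4 = 235, center_y_4 = 255, radius_4 = 40, px0_5 = 120, py0_5 = 200, center_x_6 = 70, center_y_6 = 60, radius_6 = 30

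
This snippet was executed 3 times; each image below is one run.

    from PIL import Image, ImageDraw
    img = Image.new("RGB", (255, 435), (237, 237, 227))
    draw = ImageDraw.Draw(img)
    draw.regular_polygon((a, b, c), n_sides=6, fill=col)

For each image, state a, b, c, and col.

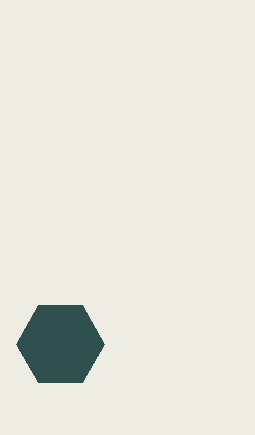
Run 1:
a = 60; b = 344; c = 44; col = 'darkslategray'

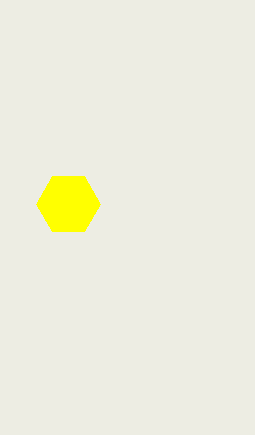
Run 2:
a = 68; b = 204; c = 32; col = 'yellow'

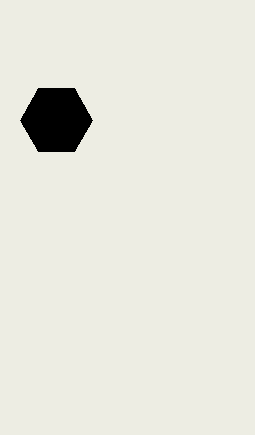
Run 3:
a = 56; b = 120; c = 36; col = 'black'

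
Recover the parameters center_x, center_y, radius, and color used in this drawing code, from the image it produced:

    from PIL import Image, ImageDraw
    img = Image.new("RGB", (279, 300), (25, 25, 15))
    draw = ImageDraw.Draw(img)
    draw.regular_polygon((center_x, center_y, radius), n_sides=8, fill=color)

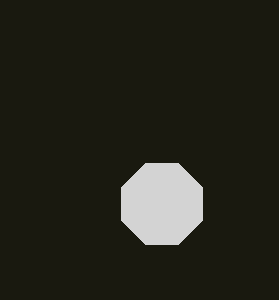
center_x = 162, center_y = 204, radius = 44, color = 'lightgray'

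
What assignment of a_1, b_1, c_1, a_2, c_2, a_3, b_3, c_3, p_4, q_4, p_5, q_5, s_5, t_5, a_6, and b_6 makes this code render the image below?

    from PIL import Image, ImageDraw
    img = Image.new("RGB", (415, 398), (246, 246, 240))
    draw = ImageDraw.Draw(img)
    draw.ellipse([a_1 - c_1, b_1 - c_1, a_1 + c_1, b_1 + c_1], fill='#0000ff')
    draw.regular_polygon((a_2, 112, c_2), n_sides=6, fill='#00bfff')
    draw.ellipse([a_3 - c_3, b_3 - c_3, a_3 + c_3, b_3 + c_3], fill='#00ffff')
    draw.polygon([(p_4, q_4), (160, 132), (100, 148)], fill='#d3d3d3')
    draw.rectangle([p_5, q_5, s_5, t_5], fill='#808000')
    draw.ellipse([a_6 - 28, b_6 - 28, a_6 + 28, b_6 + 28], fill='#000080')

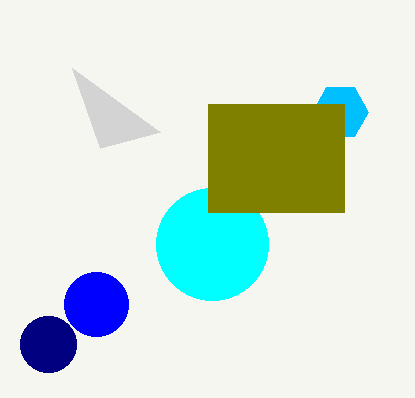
a_1 = 96; b_1 = 304; c_1 = 32; a_2 = 340; c_2 = 28; a_3 = 212; b_3 = 244; c_3 = 56; p_4 = 72; q_4 = 68; p_5 = 208; q_5 = 104; s_5 = 344; t_5 = 212; a_6 = 48; b_6 = 344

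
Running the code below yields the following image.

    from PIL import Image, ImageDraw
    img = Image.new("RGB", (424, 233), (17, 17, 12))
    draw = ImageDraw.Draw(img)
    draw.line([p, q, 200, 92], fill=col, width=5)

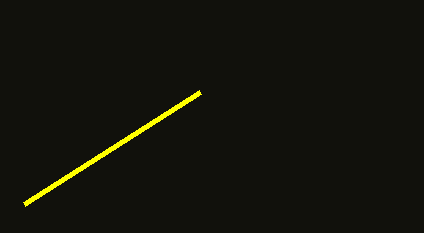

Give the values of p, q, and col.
p = 24; q = 204; col = 'yellow'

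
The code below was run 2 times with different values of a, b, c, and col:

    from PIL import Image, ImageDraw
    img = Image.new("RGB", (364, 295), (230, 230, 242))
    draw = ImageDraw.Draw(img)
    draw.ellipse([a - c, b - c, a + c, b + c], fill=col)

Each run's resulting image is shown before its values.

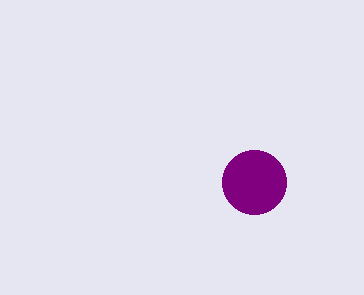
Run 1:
a = 254; b = 182; c = 32; col = 'purple'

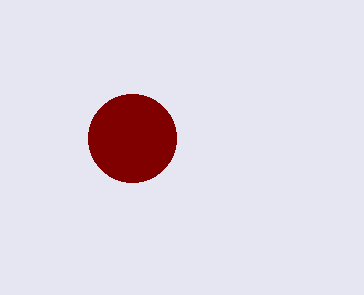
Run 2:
a = 132; b = 138; c = 44; col = 'maroon'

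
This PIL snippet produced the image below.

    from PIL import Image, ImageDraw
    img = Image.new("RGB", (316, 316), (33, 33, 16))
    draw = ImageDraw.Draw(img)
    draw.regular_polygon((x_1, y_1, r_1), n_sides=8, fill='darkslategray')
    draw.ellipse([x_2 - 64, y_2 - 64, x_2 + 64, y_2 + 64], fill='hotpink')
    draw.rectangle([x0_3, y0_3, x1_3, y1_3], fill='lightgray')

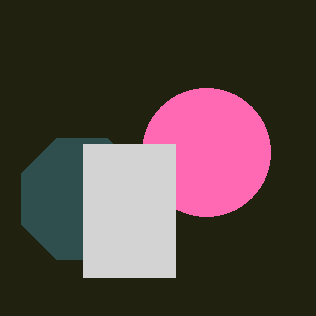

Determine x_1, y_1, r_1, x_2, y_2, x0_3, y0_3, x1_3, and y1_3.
x_1 = 82, y_1 = 199, r_1 = 66, x_2 = 206, y_2 = 152, x0_3 = 83, y0_3 = 144, x1_3 = 175, y1_3 = 277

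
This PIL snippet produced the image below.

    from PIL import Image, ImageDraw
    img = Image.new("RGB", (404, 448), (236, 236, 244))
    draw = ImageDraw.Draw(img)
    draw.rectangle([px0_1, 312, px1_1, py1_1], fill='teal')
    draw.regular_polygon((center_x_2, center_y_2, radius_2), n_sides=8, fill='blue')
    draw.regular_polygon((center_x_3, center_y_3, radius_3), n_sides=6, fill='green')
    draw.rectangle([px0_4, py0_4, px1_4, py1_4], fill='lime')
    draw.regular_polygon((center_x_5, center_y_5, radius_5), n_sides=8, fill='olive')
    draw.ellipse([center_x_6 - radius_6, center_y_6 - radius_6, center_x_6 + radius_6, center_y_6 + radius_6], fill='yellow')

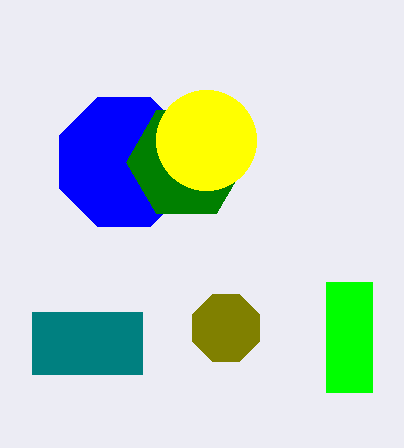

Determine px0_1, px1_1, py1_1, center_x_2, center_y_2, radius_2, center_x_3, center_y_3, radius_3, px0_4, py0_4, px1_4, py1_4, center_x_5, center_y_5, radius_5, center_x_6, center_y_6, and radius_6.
px0_1 = 32
px1_1 = 142
py1_1 = 374
center_x_2 = 124
center_y_2 = 162
radius_2 = 70
center_x_3 = 186
center_y_3 = 162
radius_3 = 60
px0_4 = 326
py0_4 = 282
px1_4 = 372
py1_4 = 392
center_x_5 = 226
center_y_5 = 328
radius_5 = 36
center_x_6 = 206
center_y_6 = 140
radius_6 = 50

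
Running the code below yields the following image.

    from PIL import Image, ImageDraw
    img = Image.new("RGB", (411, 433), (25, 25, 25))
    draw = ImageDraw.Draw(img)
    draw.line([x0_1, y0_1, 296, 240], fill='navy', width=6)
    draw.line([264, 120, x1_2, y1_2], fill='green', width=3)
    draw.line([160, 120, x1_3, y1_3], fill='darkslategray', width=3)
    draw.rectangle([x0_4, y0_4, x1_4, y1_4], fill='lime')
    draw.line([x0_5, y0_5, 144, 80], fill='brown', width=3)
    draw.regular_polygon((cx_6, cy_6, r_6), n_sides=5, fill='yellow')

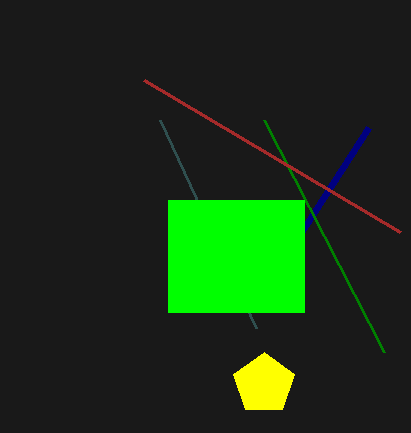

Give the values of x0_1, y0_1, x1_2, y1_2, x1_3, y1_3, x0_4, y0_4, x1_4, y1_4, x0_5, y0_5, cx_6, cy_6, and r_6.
x0_1 = 368, y0_1 = 128, x1_2 = 384, y1_2 = 352, x1_3 = 256, y1_3 = 328, x0_4 = 168, y0_4 = 200, x1_4 = 304, y1_4 = 312, x0_5 = 400, y0_5 = 232, cx_6 = 264, cy_6 = 384, r_6 = 32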